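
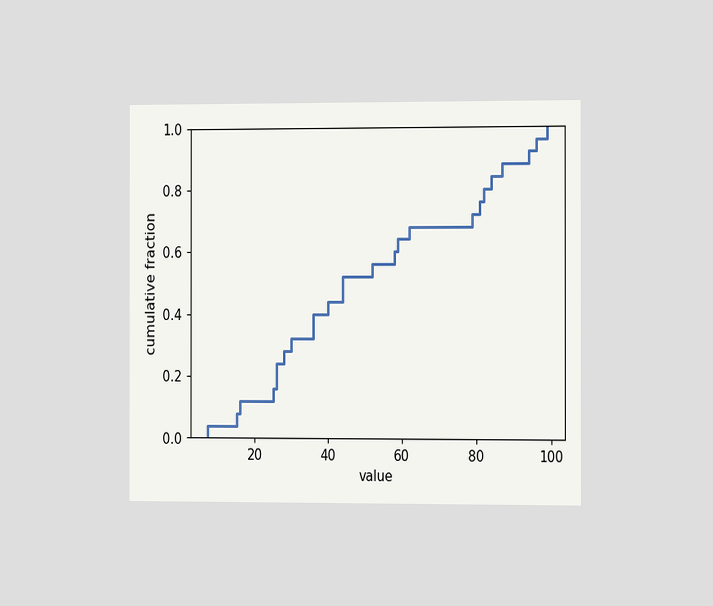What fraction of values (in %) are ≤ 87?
The chart is viewed slightly from the right. At x=87 the ECDF step is at 88%.

88%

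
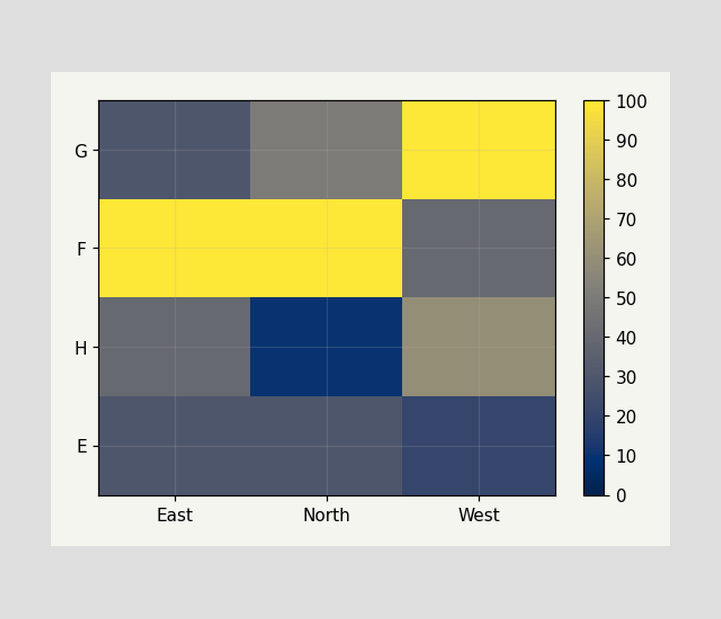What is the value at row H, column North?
Matching cell (H, North) against the colorbar gives 10.

10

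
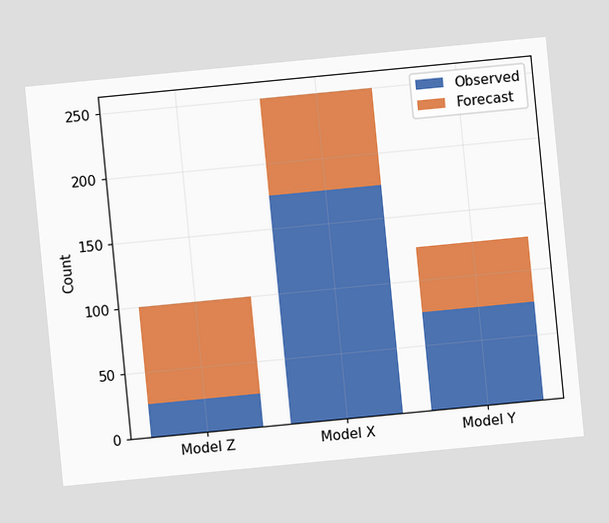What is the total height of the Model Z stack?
100

The chart is tilted about 5° counter-clockwise. The Model Z stack's top reaches 100 on the y-axis.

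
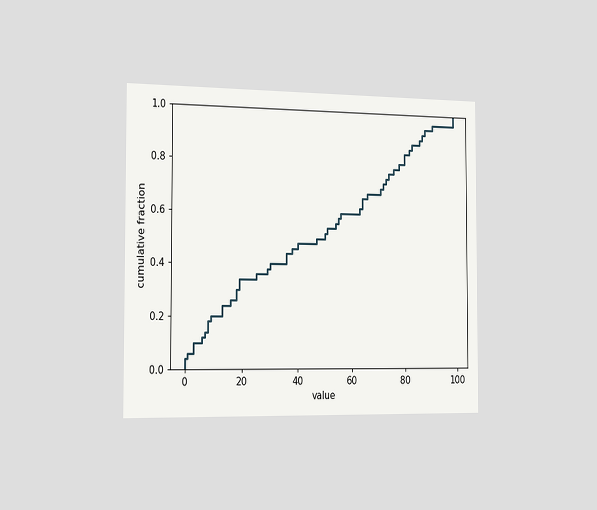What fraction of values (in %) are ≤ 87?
The chart is viewed slightly from the left. At x=87 the ECDF step is at 92%.

92%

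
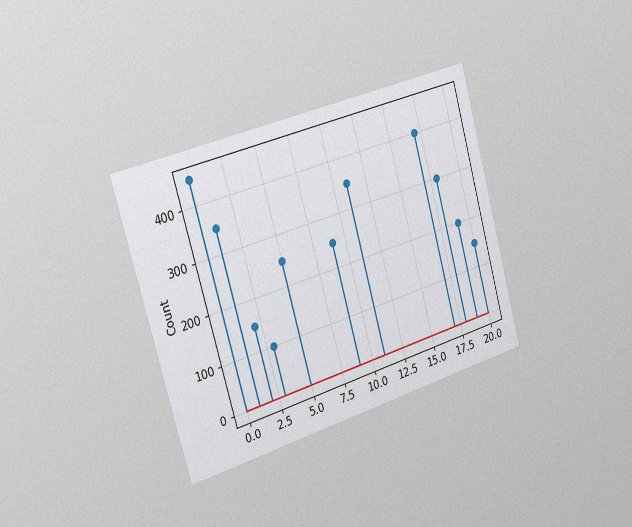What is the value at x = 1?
The chart is tilted about 16° counter-clockwise and viewed slightly from the left, with some photo noise. The stem at x=1 reaches 350.

350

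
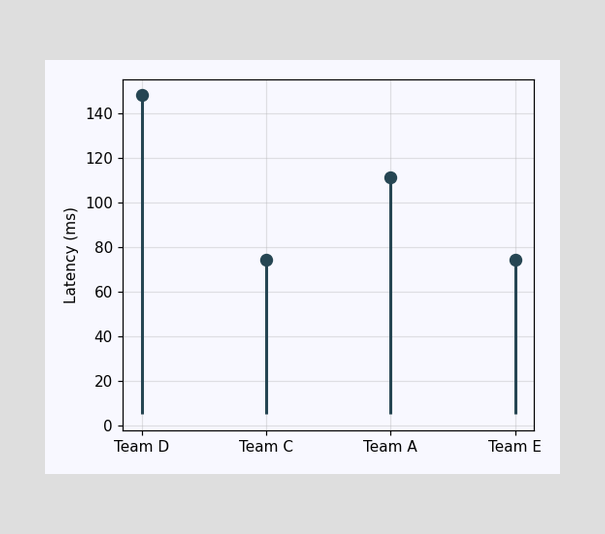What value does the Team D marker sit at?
148ms

The Team D marker sits at 148ms.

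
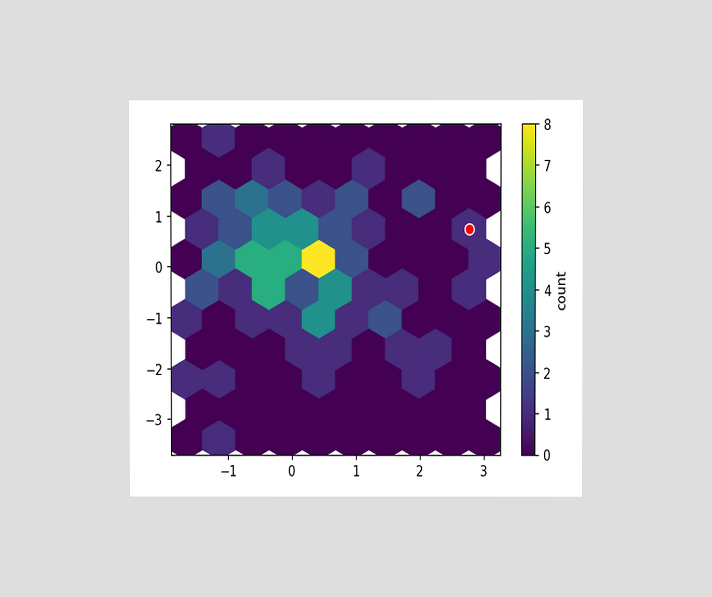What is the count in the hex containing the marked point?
1

The chart is viewed at a slight angle. The marked hex reads 1 on the colorbar.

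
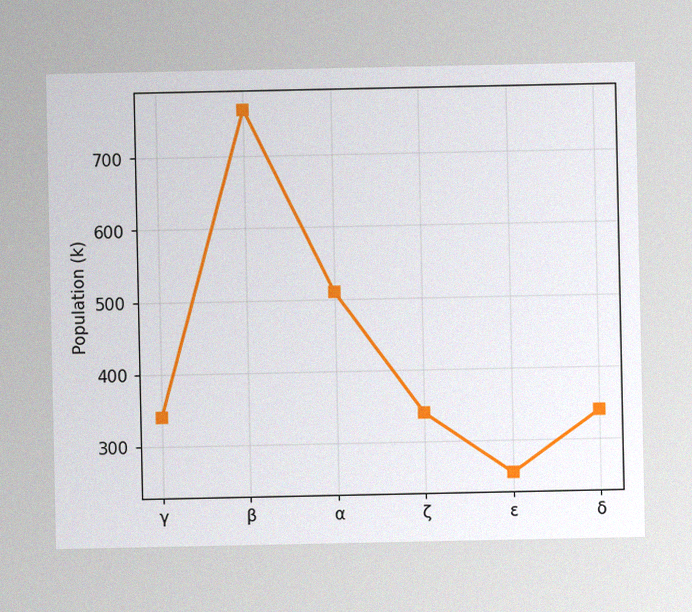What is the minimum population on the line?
255k

The image has some photo noise and uneven lighting. The lowest point is at ε, and reading across to the y-axis gives 255k.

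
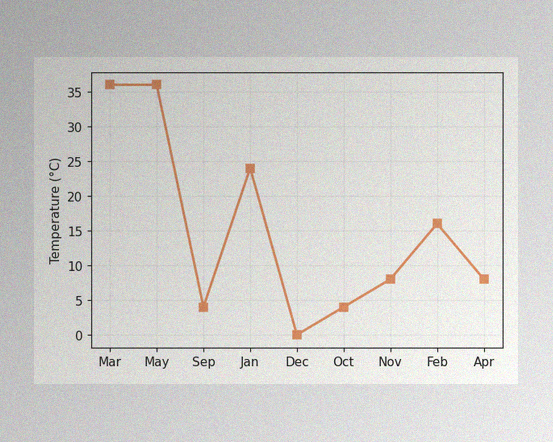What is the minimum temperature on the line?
The image has some photo noise and uneven lighting. The lowest point is at Dec, and reading across to the y-axis gives 0°C.

0°C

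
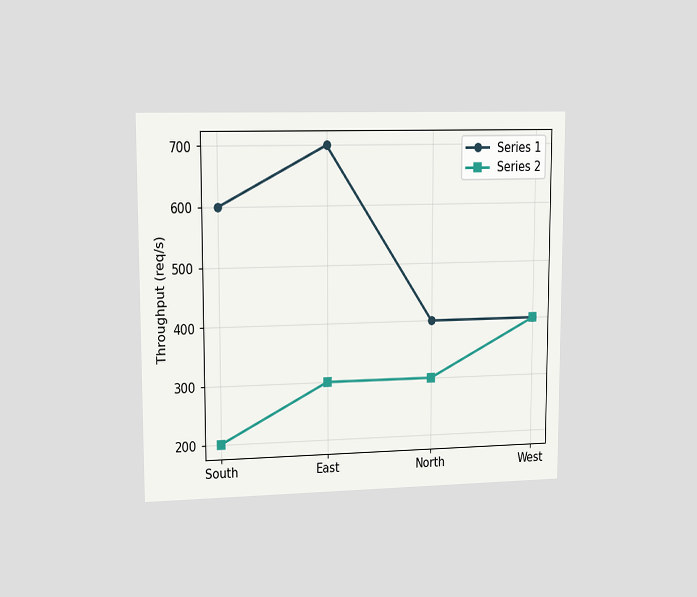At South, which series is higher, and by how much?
The chart is viewed slightly from the left. At South, Series 1 sits above the other line by 400req/s.

Series 1, by 400req/s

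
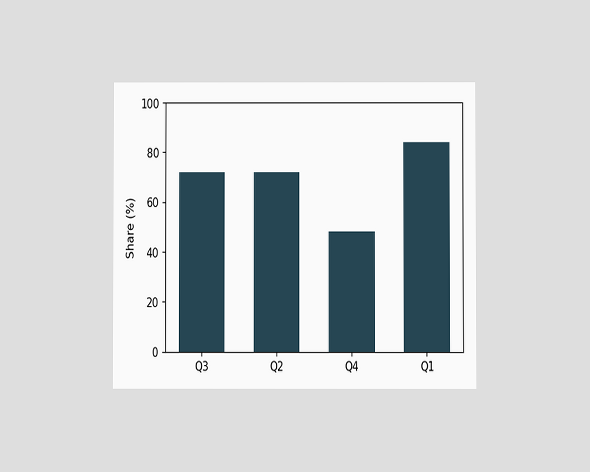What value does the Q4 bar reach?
48%

The chart is viewed at a slight angle. Reading along the chart's y-axis, the Q4 bar reaches 48%.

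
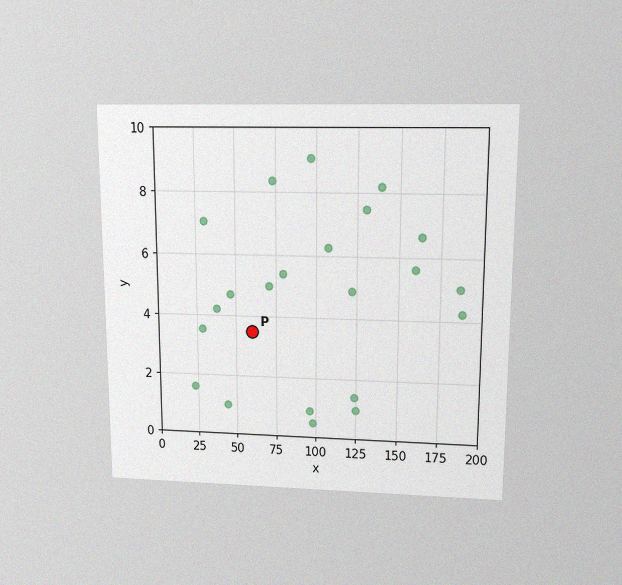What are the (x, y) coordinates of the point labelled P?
(60, 3.5)

The chart is viewed slightly from above, with some photo noise. Following the gridlines from P to each axis, P sits at (60, 3.5).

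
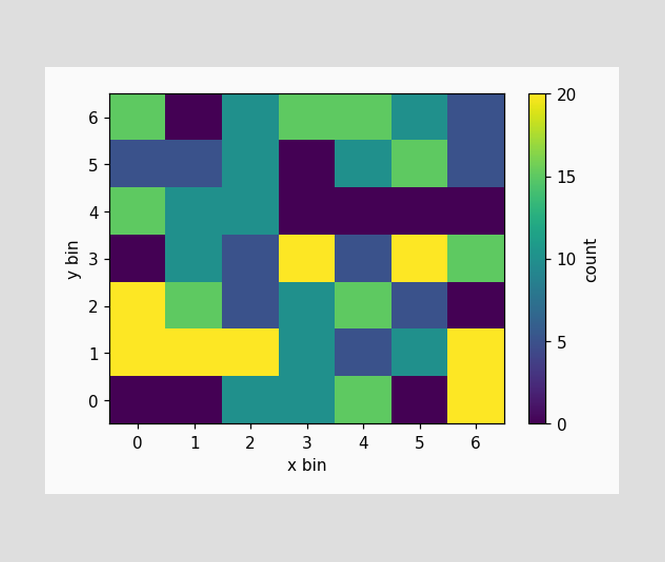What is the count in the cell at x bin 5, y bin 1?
Matching the cell (5, 1) against the colorbar gives 10.

10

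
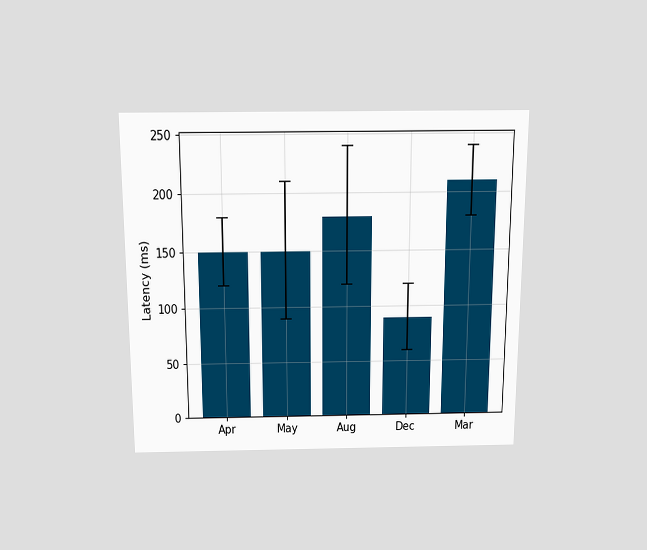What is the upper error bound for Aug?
The chart is viewed slightly from above. The Aug bar's upper whisker reaches 240ms.

240ms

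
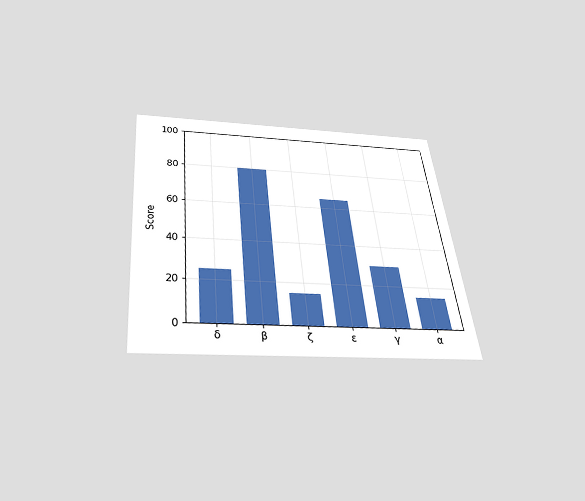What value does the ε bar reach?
65

The chart is tilted about 6° counter-clockwise and viewed slightly from below. Reading along the chart's y-axis, the ε bar reaches 65.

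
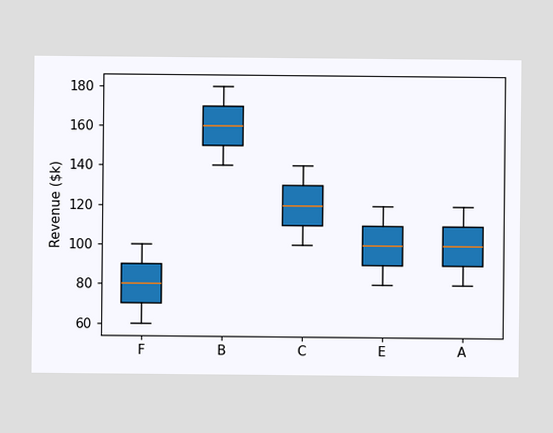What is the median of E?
$100k

The median line in the E box sits at $100k.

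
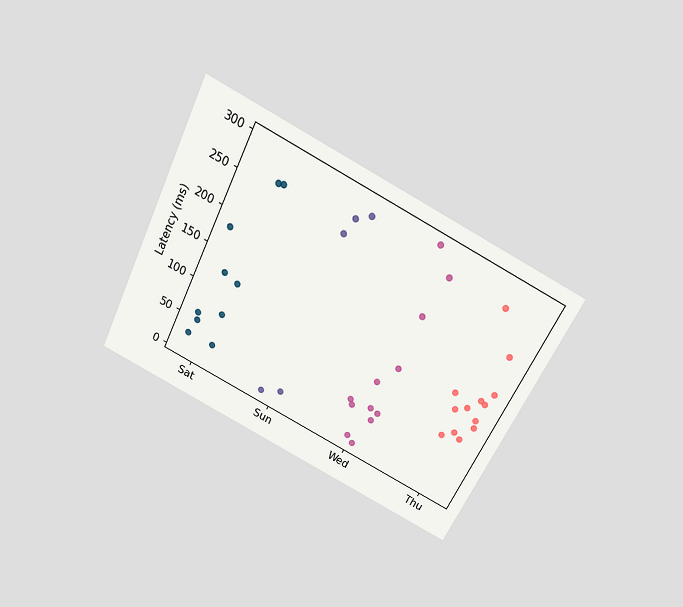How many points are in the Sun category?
The chart is tilted about 27° clockwise and viewed slightly from above. Counting the markers in the Sun column gives 5.

5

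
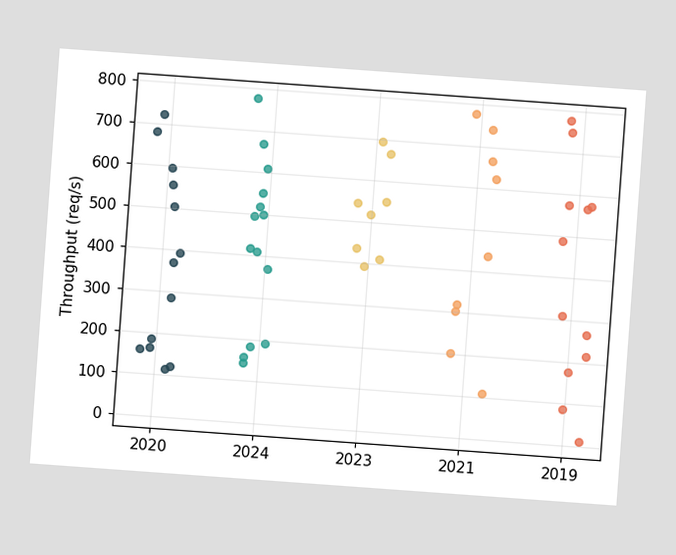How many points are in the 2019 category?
The chart is tilted about 4° clockwise. Counting the markers in the 2019 column gives 12.

12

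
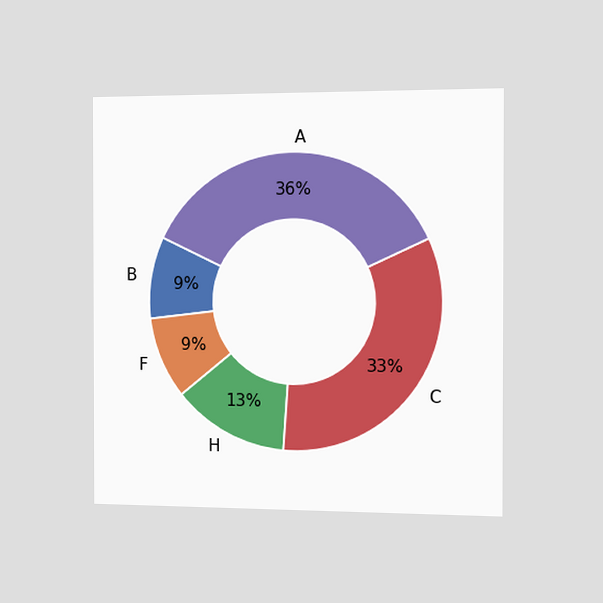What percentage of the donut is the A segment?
36%

The chart is viewed slightly from the right. The A segment takes up 36% of the ring.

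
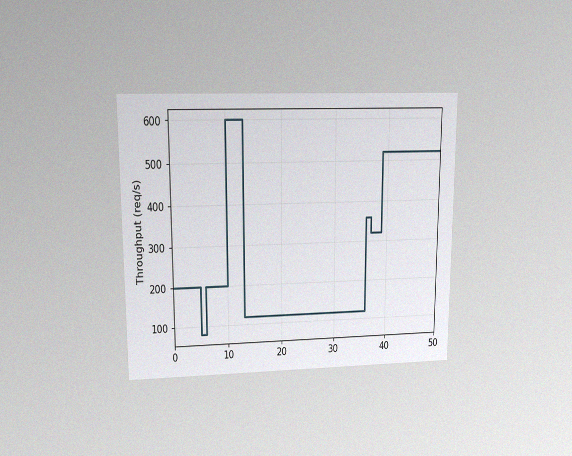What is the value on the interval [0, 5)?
200req/s

The chart is viewed at a slight angle, with some photo noise. On [0, 5) the step sits at 200req/s.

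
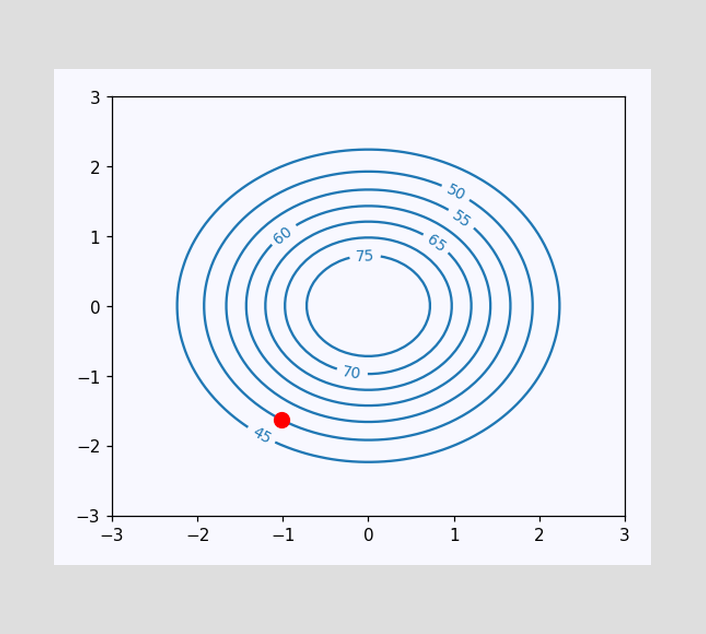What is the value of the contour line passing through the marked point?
50

The marked point sits on the contour labelled 50.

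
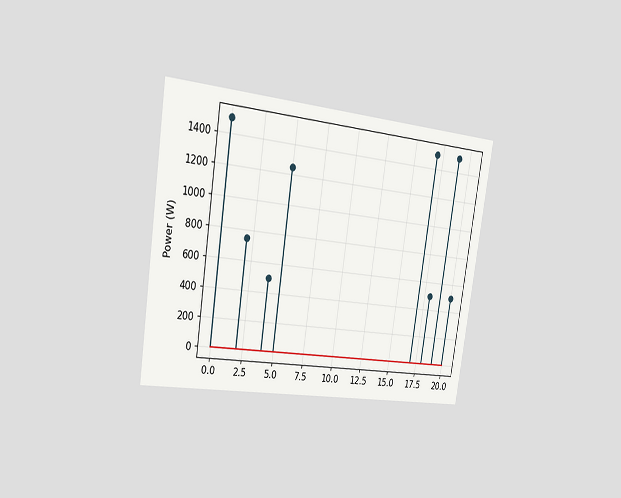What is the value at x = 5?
1250W

The chart is tilted about 9° clockwise and viewed slightly from the left. The stem at x=5 reaches 1250W.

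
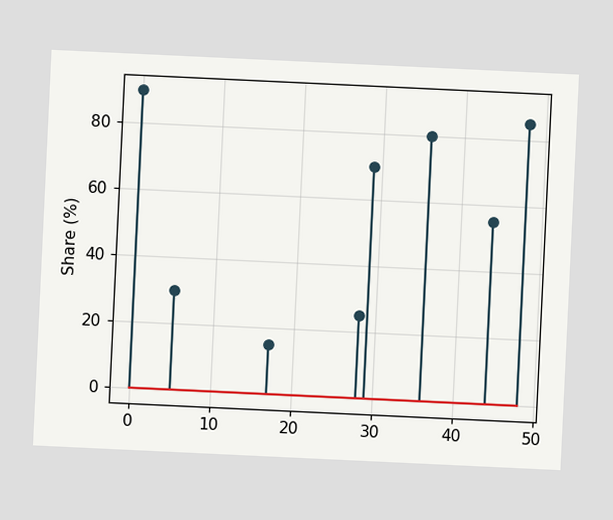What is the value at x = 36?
80%

The chart is tilted about 3° clockwise. The stem at x=36 reaches 80%.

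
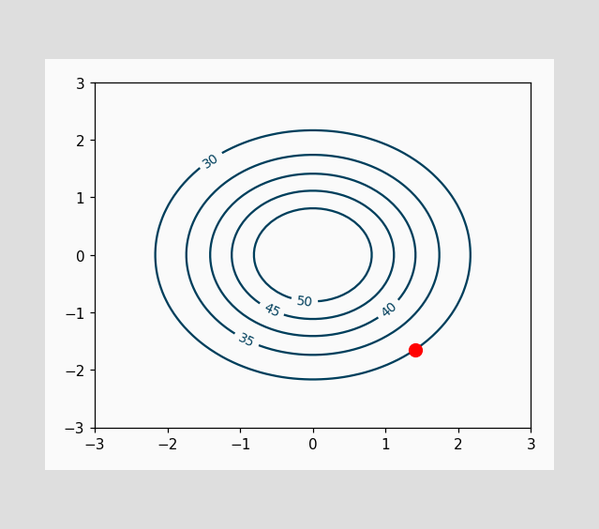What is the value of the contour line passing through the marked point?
30

The marked point sits on the contour labelled 30.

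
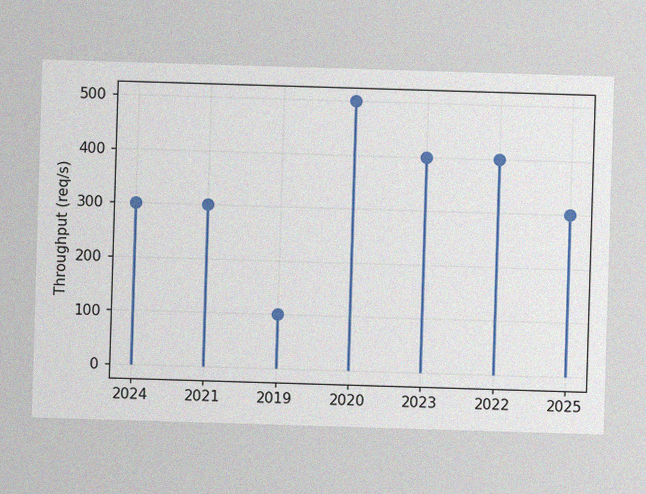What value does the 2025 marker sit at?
300req/s

The image has some photo noise and uneven lighting. The 2025 marker sits at 300req/s.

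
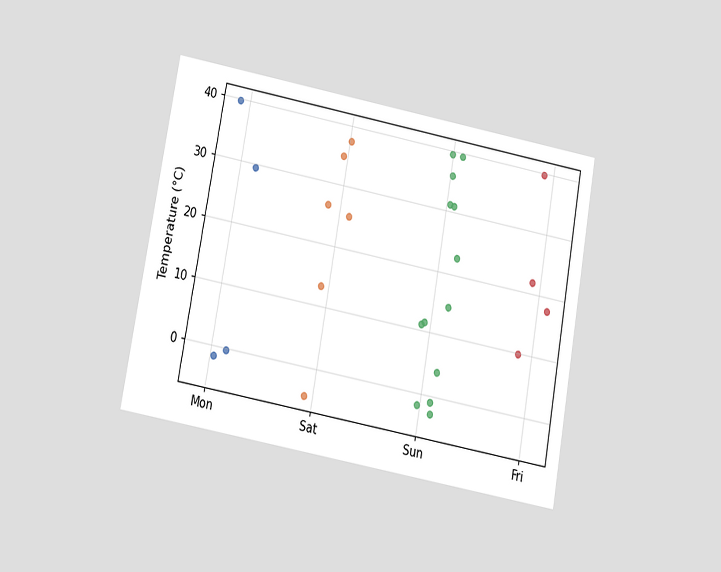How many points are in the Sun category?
The chart is tilted about 10° clockwise and viewed slightly from below. Counting the markers in the Sun column gives 13.

13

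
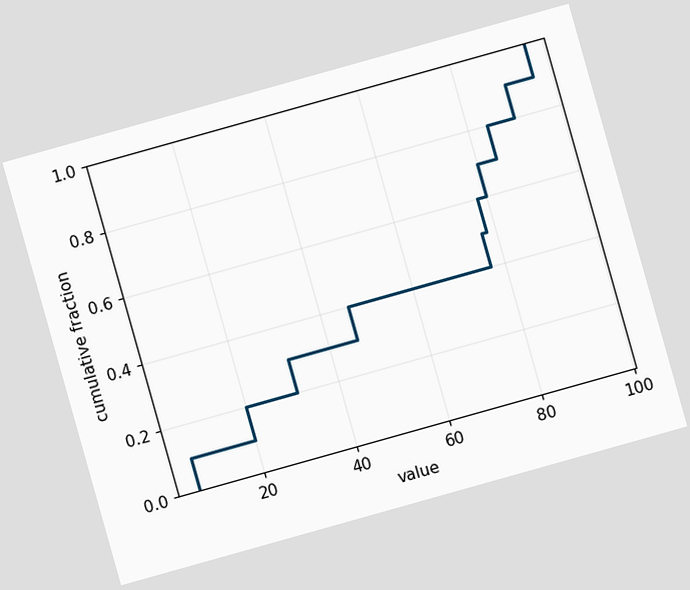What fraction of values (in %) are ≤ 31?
30%

The chart is tilted about 16° counter-clockwise. At x=31 the ECDF step is at 30%.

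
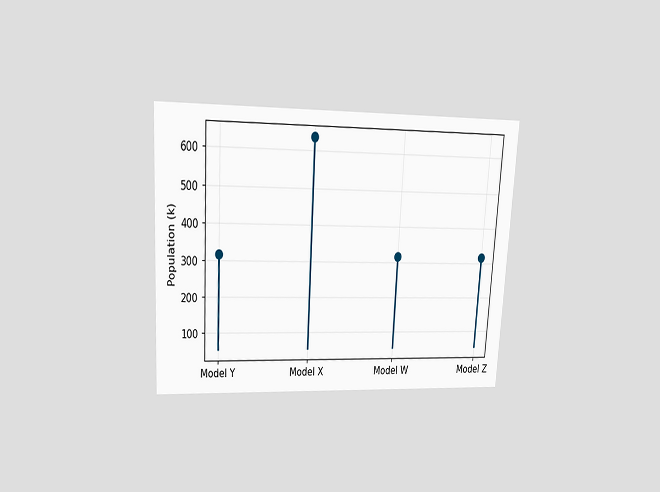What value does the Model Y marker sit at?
The chart is tilted about 3° clockwise and viewed at a slight angle. The Model Y marker sits at 318k.

318k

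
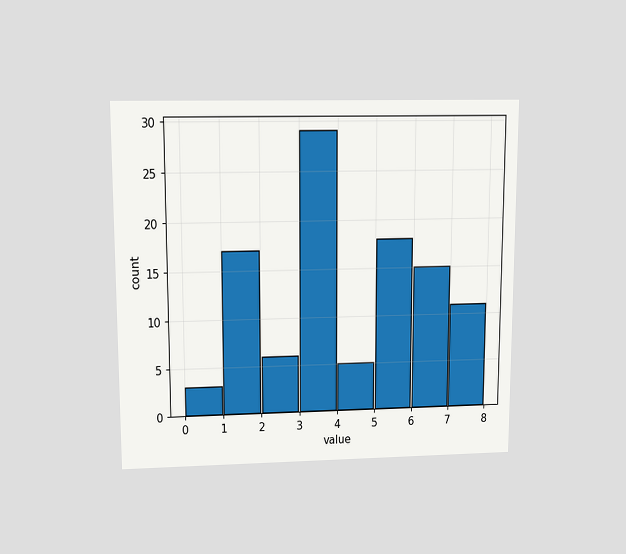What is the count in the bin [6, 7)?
The chart is viewed slightly from above. The [6, 7) bin has height 15.

15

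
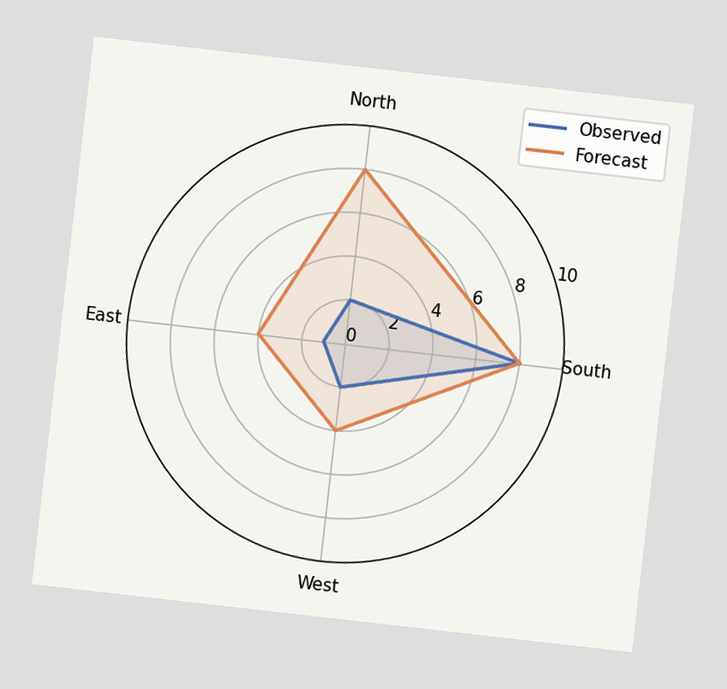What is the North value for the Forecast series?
8

The chart is tilted about 6° clockwise. On the North axis, Forecast reaches 8.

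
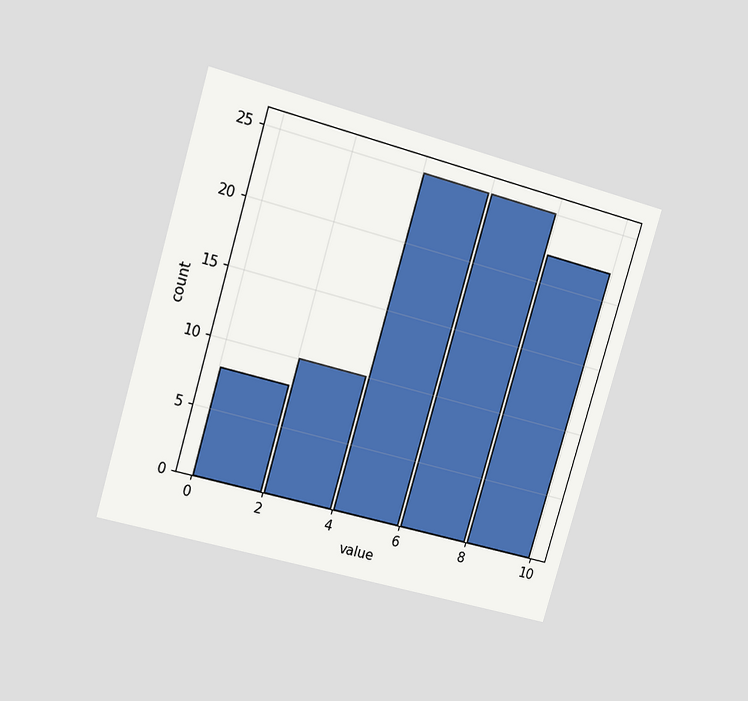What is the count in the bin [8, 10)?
The chart is tilted about 16° clockwise and viewed at a slight angle. The [8, 10) bin has height 22.

22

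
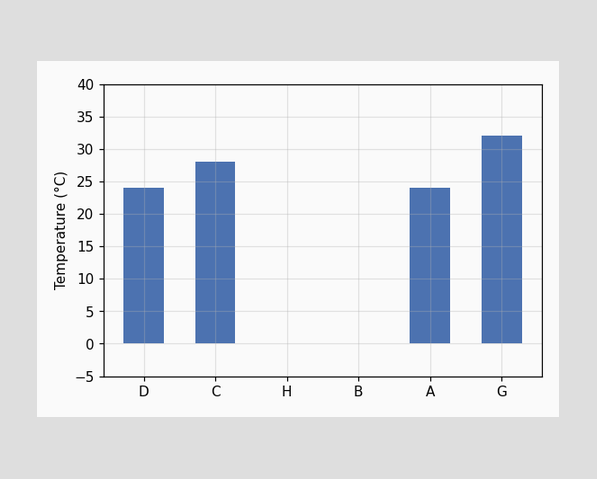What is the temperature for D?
Reading along the chart's y-axis, the D bar reaches 24°C.

24°C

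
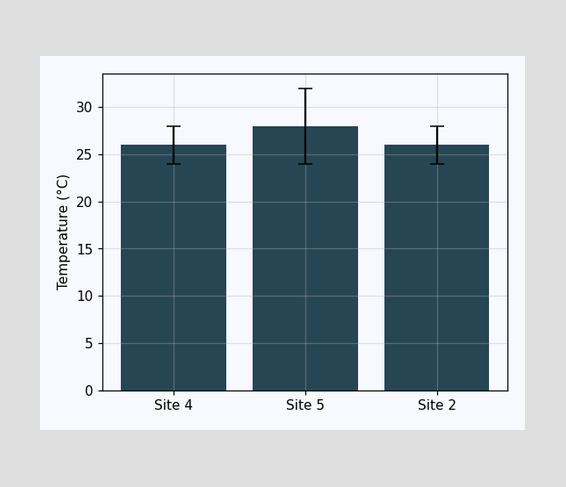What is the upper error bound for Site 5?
The Site 5 bar's upper whisker reaches 32°C.

32°C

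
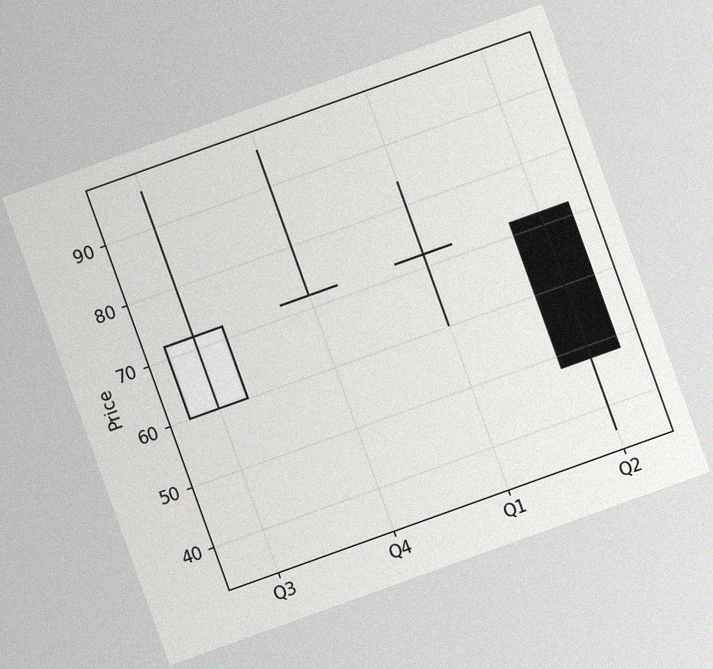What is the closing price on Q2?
48

The chart is tilted about 20° counter-clockwise, with some photo noise. The Q2 candle closes at 48.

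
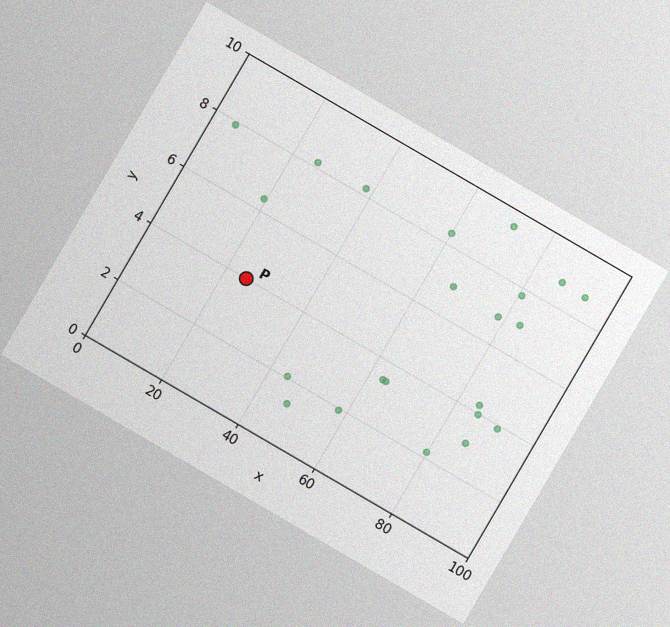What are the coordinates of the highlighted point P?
(25, 4)

The chart is tilted about 30° clockwise, with some photo noise. Following the gridlines from P to each axis, P sits at (25, 4).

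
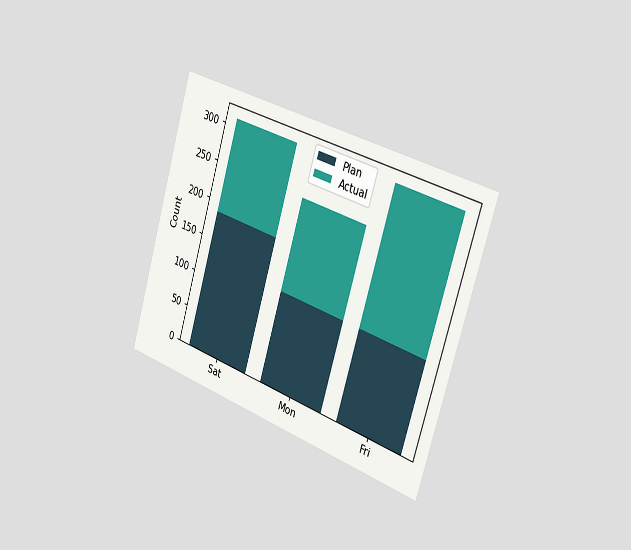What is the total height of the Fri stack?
The chart is tilted about 17° clockwise and viewed slightly from the right. The Fri stack's top reaches 310 on the y-axis.

310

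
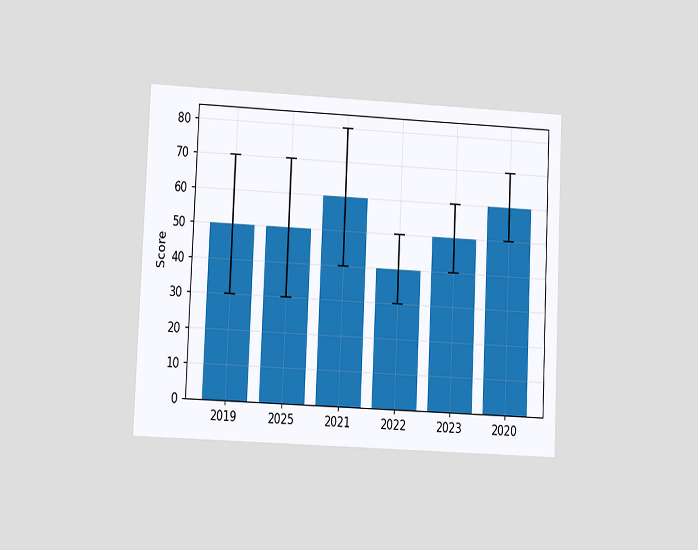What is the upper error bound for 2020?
The chart is tilted about 3° clockwise and viewed at a slight angle. The 2020 bar's upper whisker reaches 70.

70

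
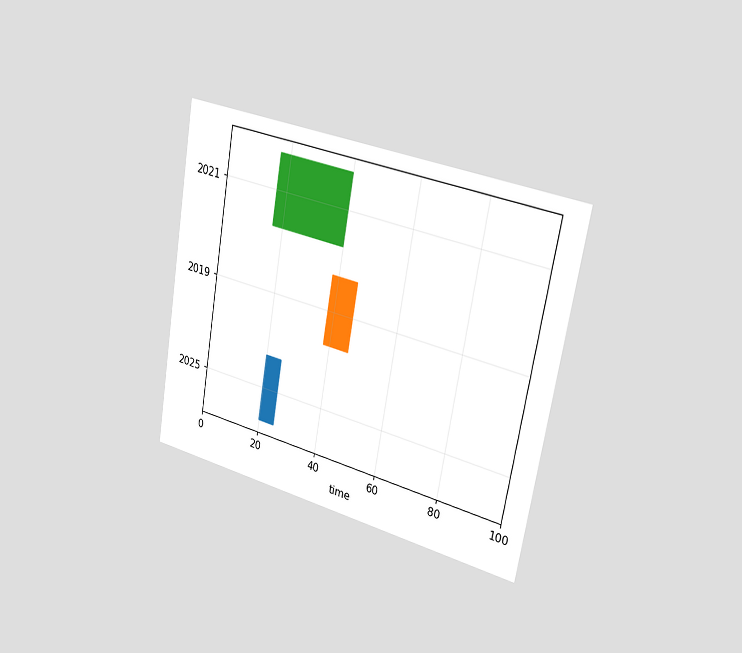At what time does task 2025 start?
The chart is tilted about 10° clockwise and viewed slightly from the right. The 2025 bar begins at t=20.

20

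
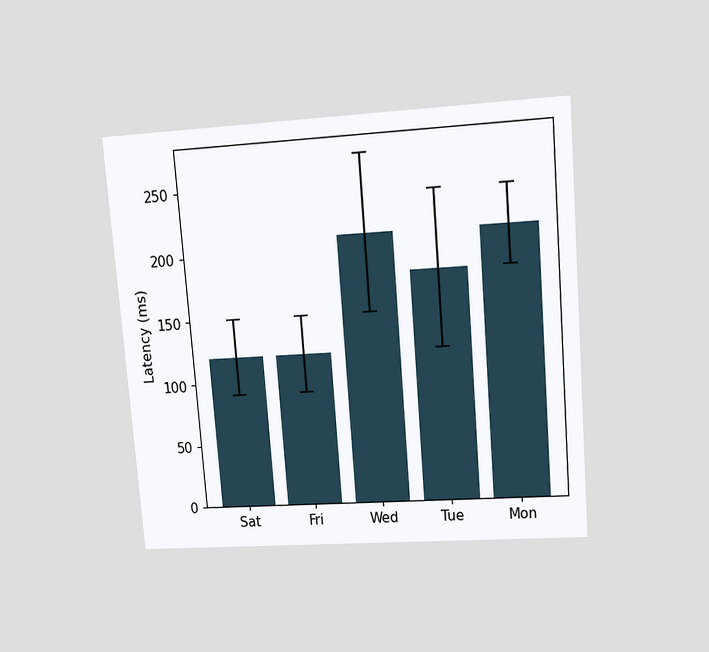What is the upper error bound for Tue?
240ms

The chart is tilted about 5° counter-clockwise and viewed at a slight angle. The Tue bar's upper whisker reaches 240ms.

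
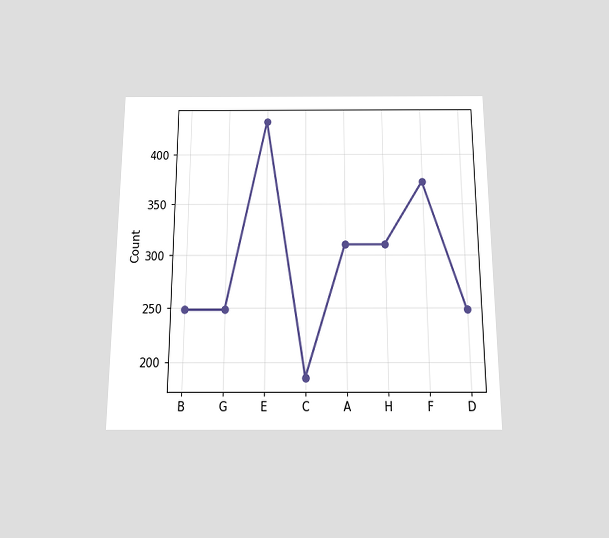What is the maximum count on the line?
434

The chart is viewed slightly from below. The highest point is at E, and reading across to the y-axis gives 434.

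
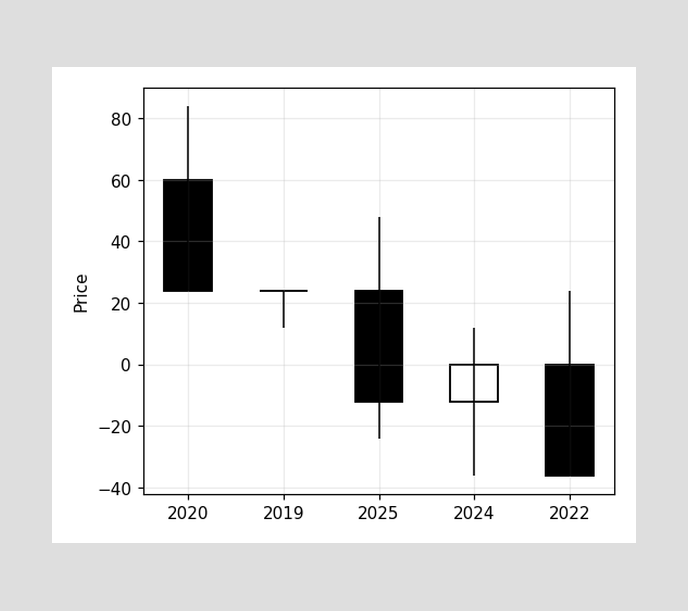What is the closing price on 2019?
The 2019 candle closes at 24.

24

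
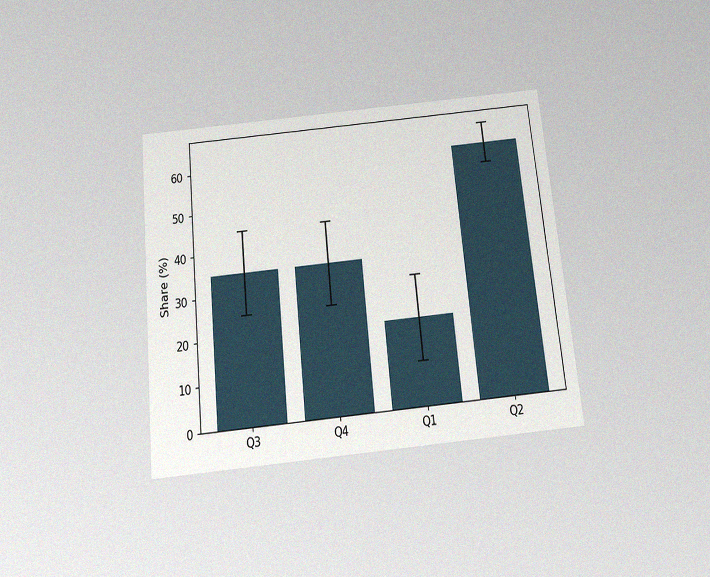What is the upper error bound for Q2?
65%

The chart is tilted about 6° counter-clockwise and viewed slightly from below, with some photo noise. The Q2 bar's upper whisker reaches 65%.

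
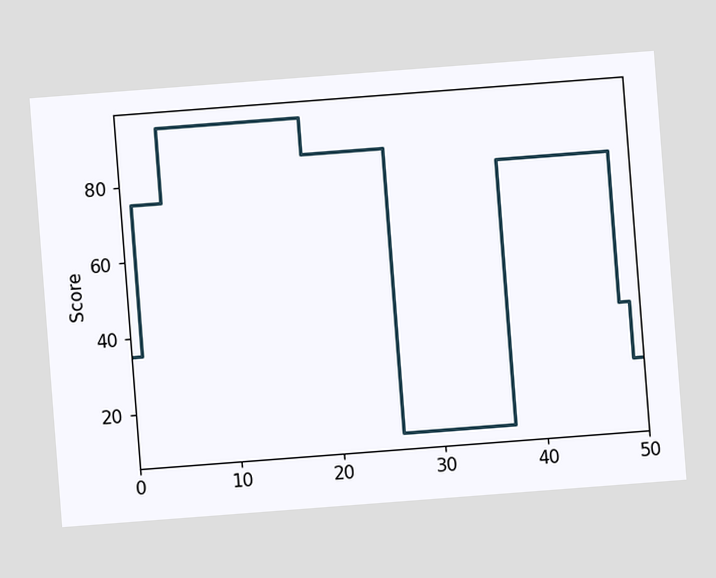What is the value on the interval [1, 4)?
The chart is tilted about 4° counter-clockwise. On [1, 4) the step sits at 75.

75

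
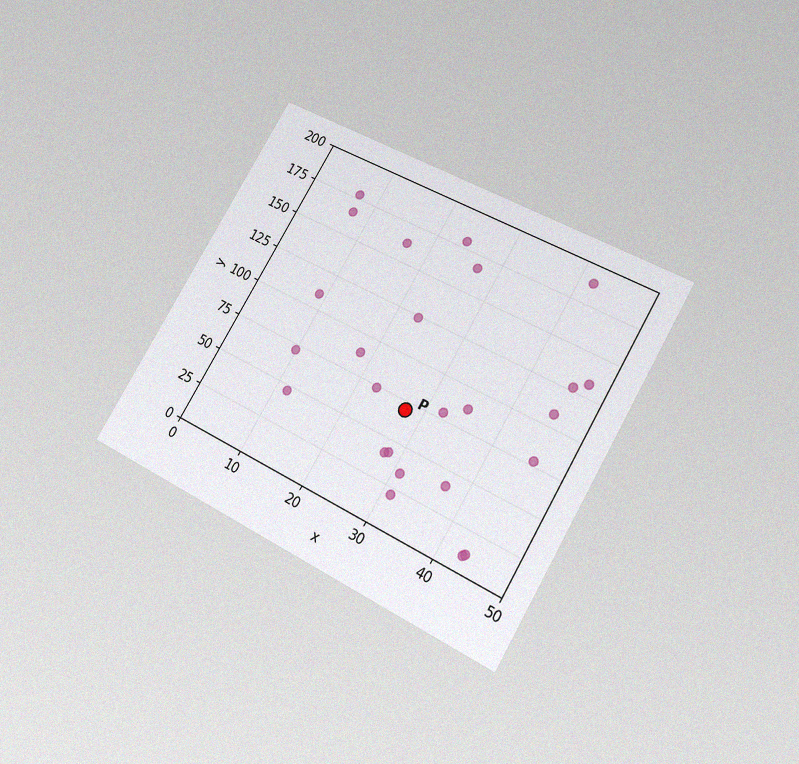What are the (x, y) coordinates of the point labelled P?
(27.5, 70)

The chart is tilted about 30° clockwise and viewed slightly from below, with some photo noise. Following the gridlines from P to each axis, P sits at (27.5, 70).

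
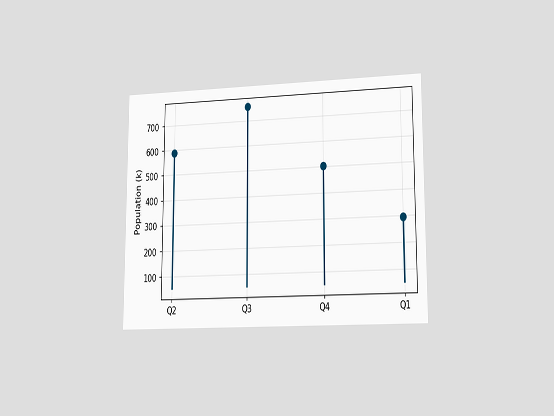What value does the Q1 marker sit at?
294k

The chart is viewed slightly from the right. The Q1 marker sits at 294k.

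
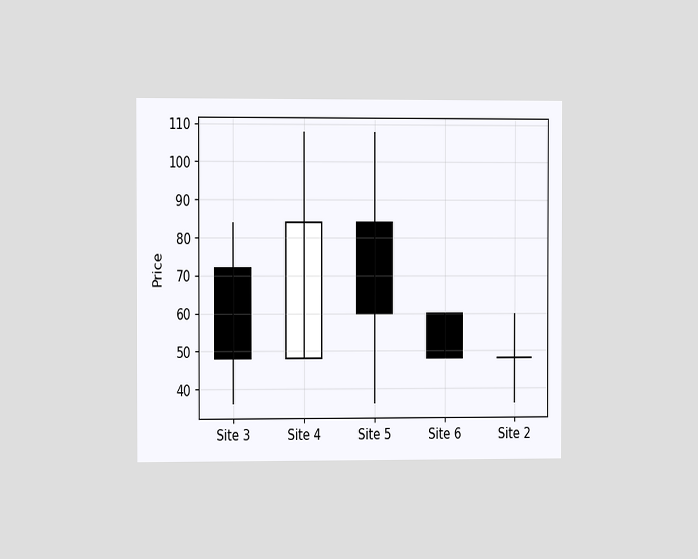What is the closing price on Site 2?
48

The chart is viewed slightly from the left. The Site 2 candle closes at 48.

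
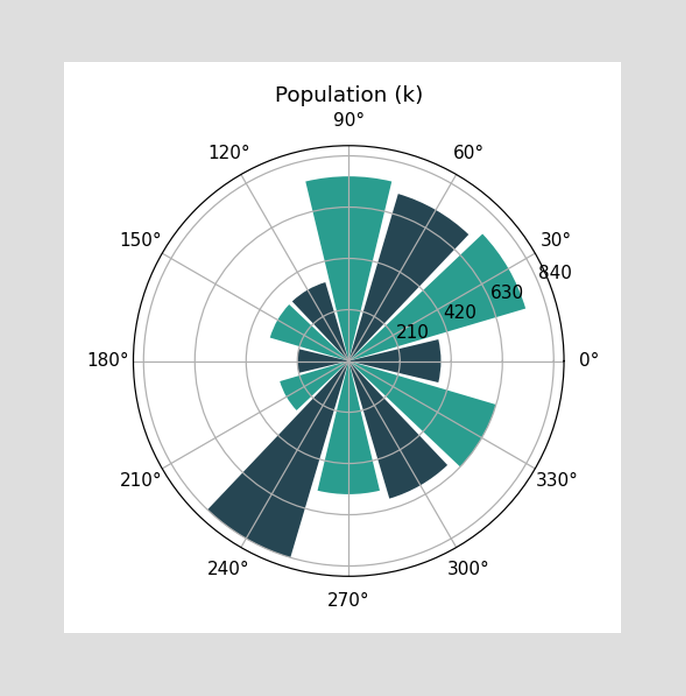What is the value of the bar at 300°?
The bar at 300° reaches 588k on the radial axis.

588k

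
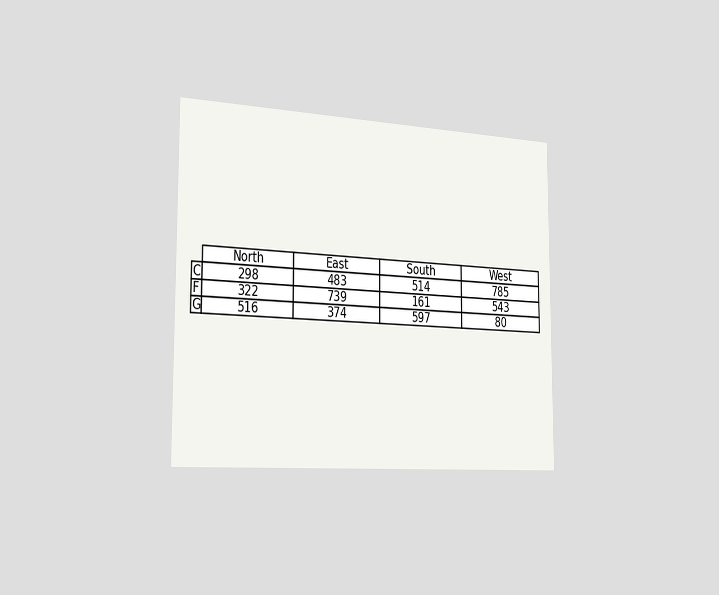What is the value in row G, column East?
The chart is viewed slightly from the left. The (G, East) cell reads 374.

374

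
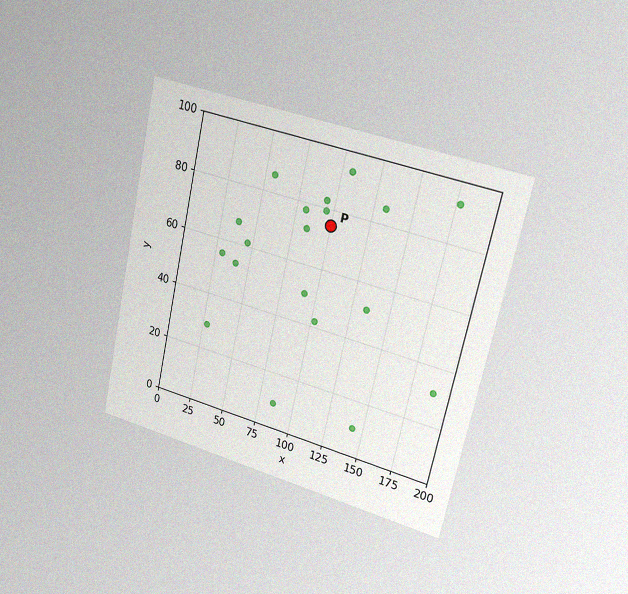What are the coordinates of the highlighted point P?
(100, 75)

The chart is tilted about 12° clockwise and viewed slightly from the right, with some photo noise. Following the gridlines from P to each axis, P sits at (100, 75).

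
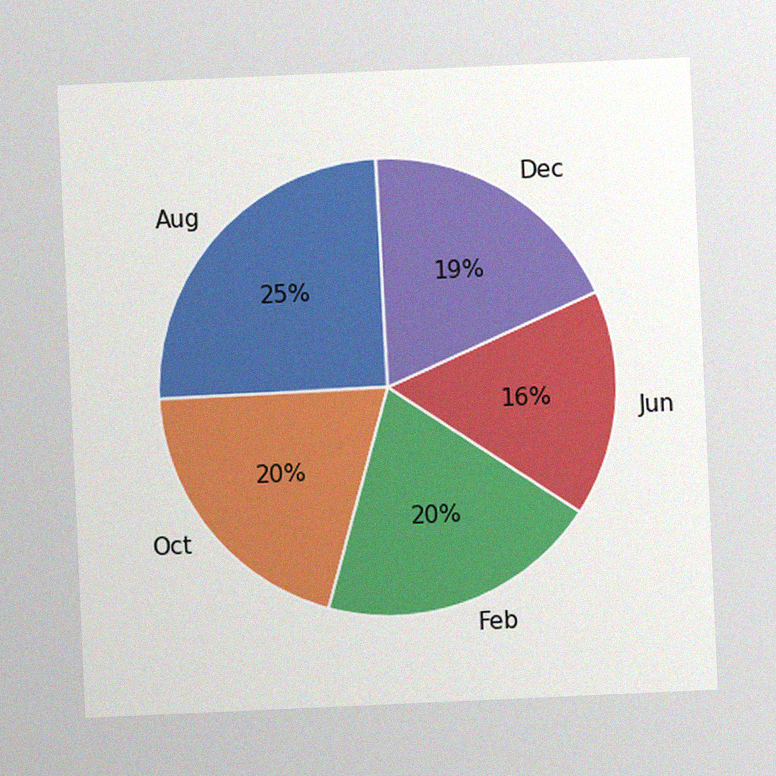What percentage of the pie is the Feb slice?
The chart is tilted about 3° counter-clockwise, with some photo noise. The Feb slice takes up 20% of the pie.

20%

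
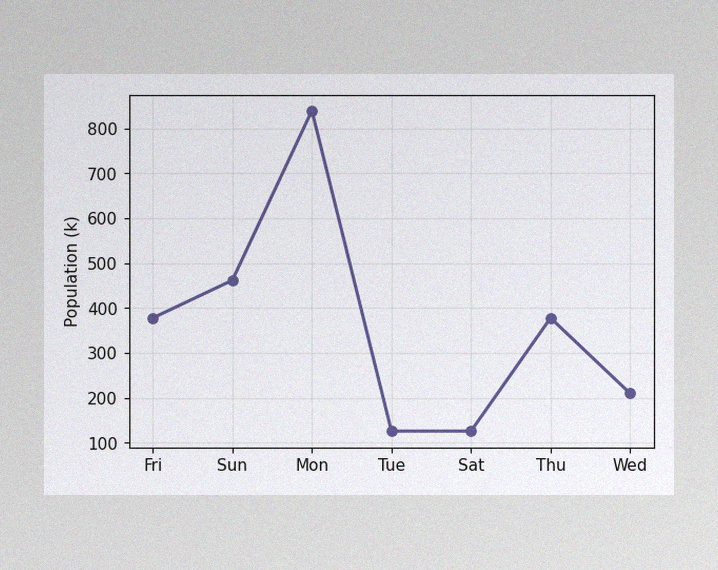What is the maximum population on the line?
840k

The image has some photo noise and uneven lighting. The highest point is at Mon, and reading across to the y-axis gives 840k.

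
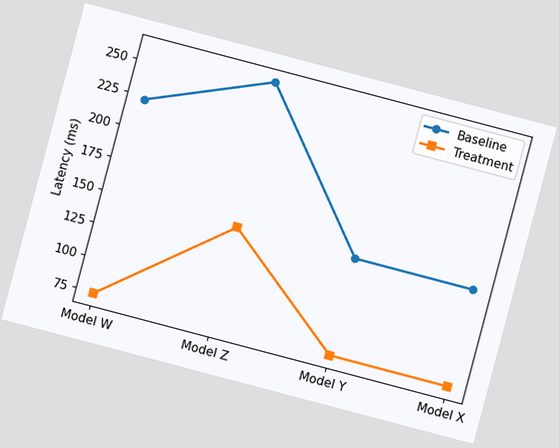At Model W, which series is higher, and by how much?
The chart is tilted about 15° clockwise. At Model W, Baseline sits above the other line by 148ms.

Baseline, by 148ms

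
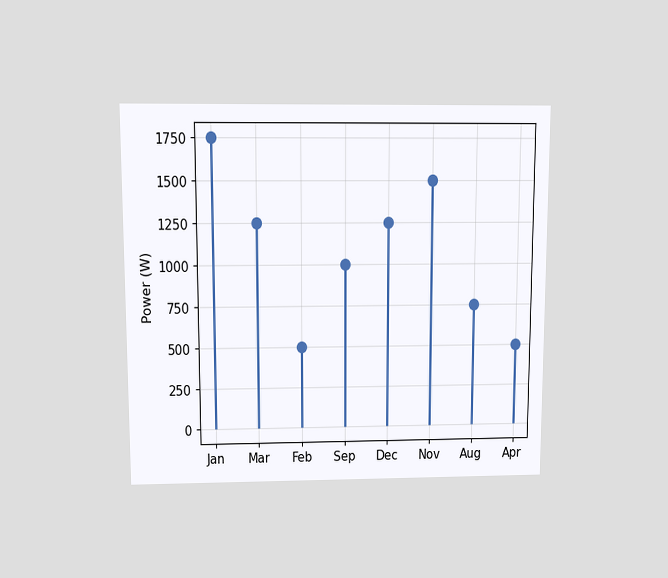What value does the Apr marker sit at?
The chart is viewed slightly from above. The Apr marker sits at 500W.

500W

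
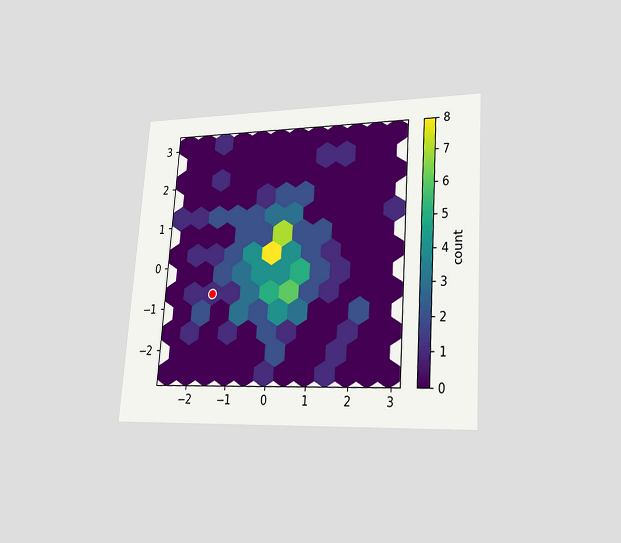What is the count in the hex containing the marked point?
1

The chart is tilted about 4° clockwise and viewed at a slight angle. The marked hex reads 1 on the colorbar.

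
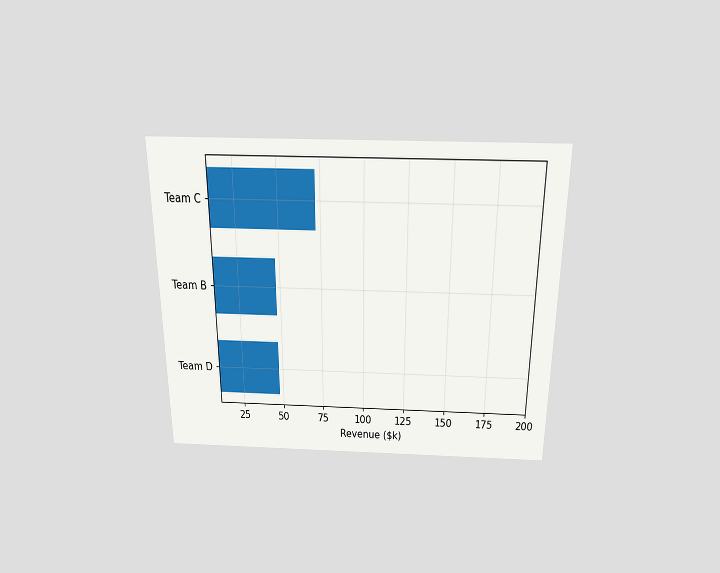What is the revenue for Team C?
$72k

The chart is viewed slightly from above. Reading along the chart's x-axis, the Team C bar reaches $72k.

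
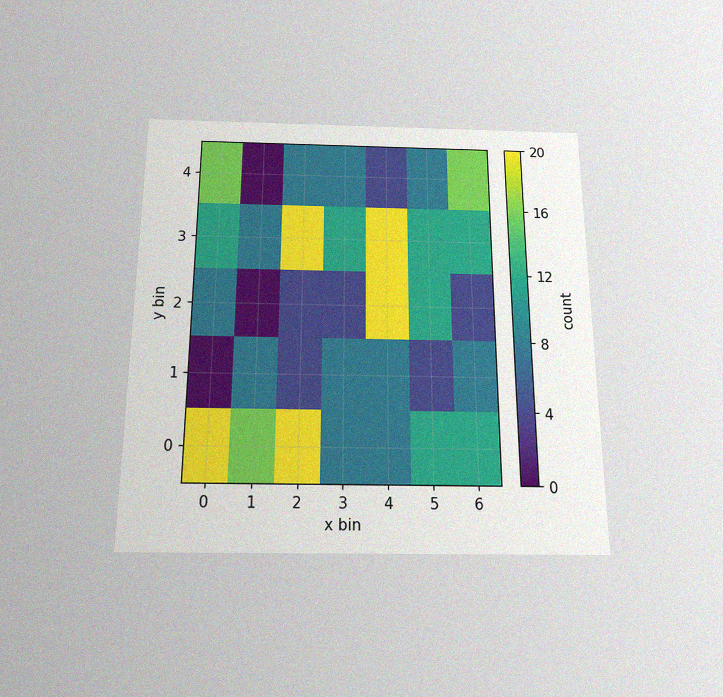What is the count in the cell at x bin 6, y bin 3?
The chart is viewed slightly from below, with some photo noise. Matching the cell (6, 3) against the colorbar gives 12.

12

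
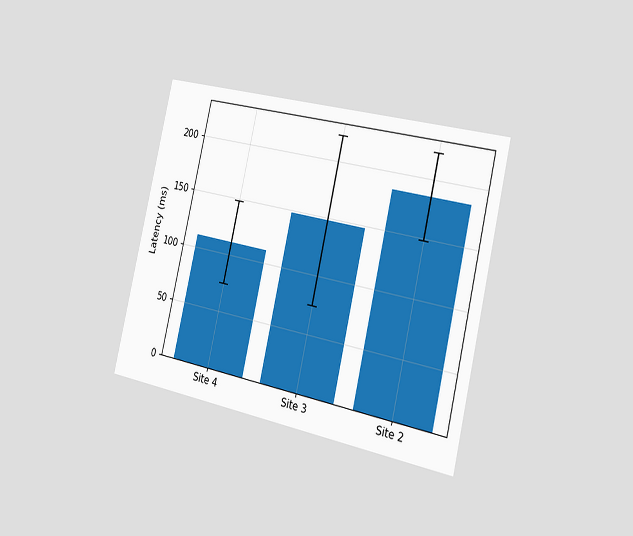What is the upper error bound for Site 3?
The chart is tilted about 13° clockwise and viewed slightly from the right. The Site 3 bar's upper whisker reaches 222ms.

222ms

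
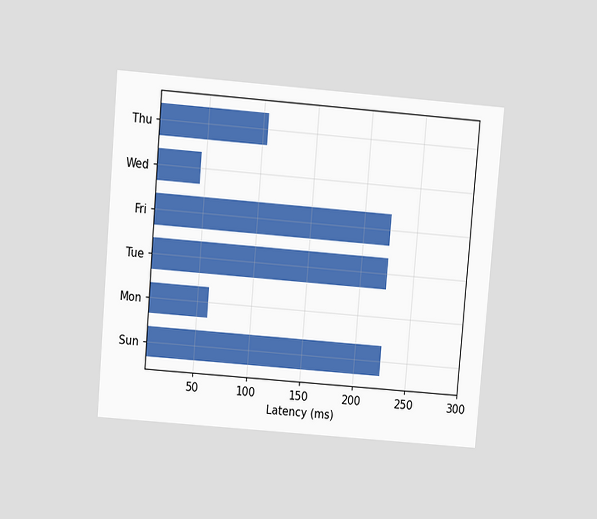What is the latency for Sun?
The chart is tilted about 5° clockwise and viewed slightly from above. Reading along the chart's x-axis, the Sun bar reaches 225ms.

225ms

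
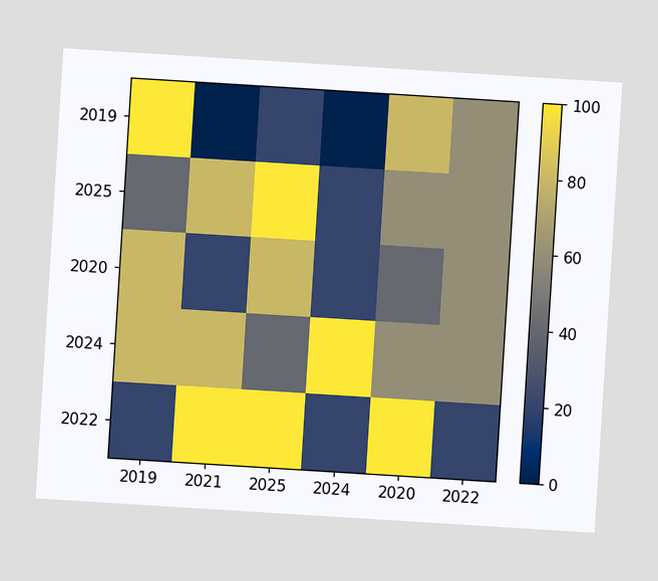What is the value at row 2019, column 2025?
The chart is tilted about 4° clockwise. Matching cell (2019, 2025) against the colorbar gives 20.

20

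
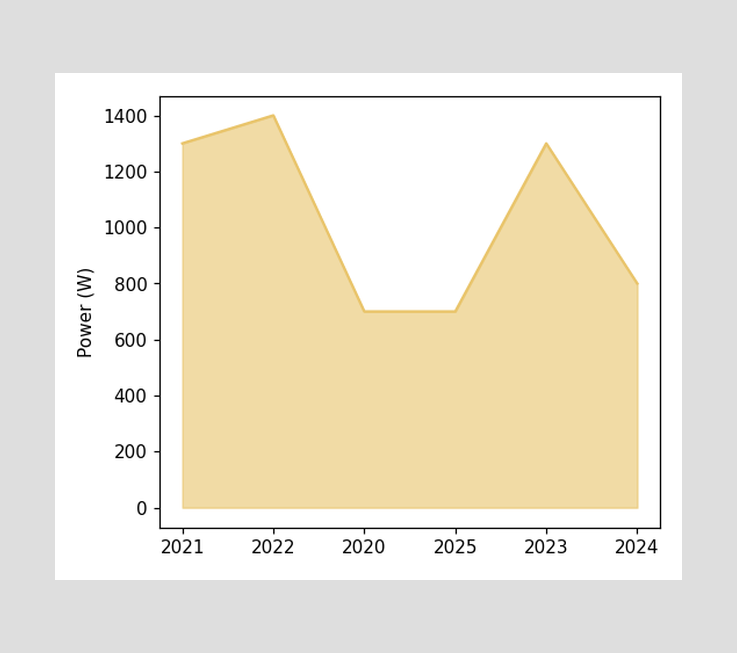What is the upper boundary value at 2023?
1300W

At 2023 the upper boundary is at 1300W.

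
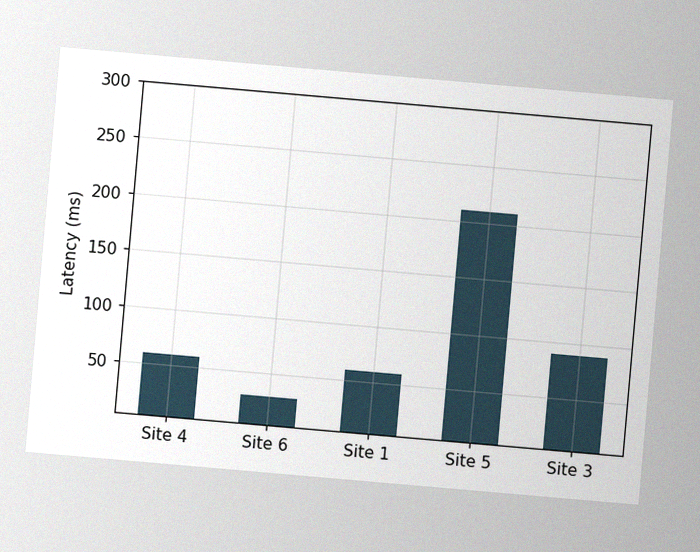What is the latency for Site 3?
The chart is tilted about 5° clockwise, with some photo noise. Reading along the chart's y-axis, the Site 3 bar reaches 90ms.

90ms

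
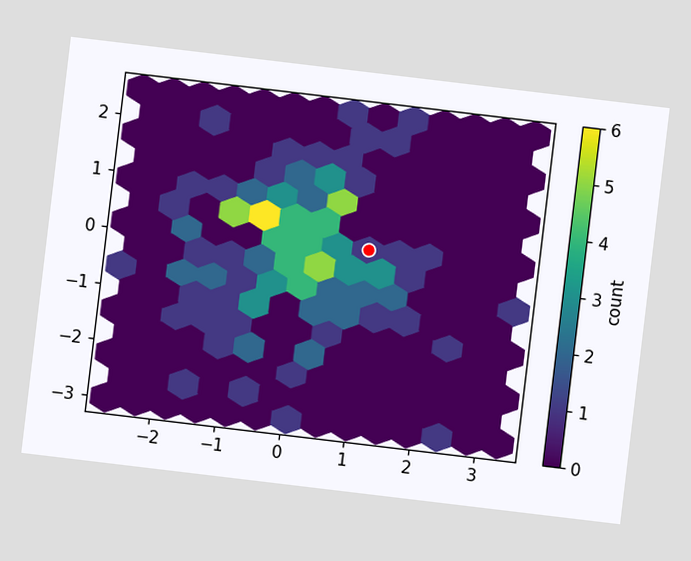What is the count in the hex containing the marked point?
1

The chart is tilted about 7° clockwise. The marked hex reads 1 on the colorbar.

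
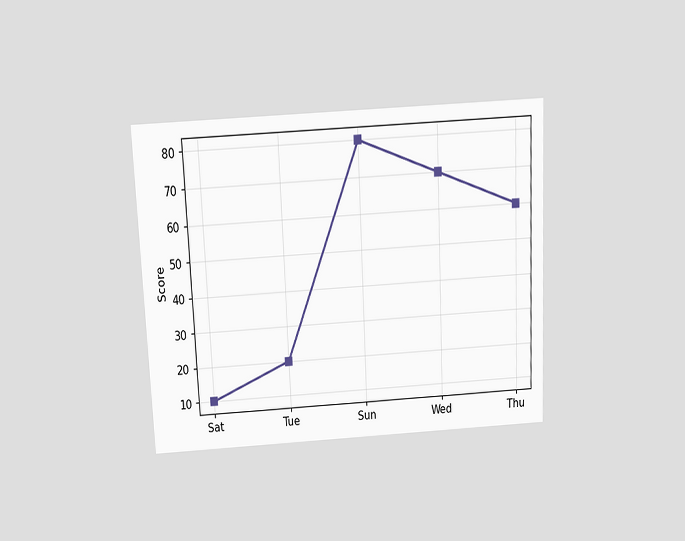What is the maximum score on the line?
The chart is tilted about 3° counter-clockwise and viewed slightly from above. The highest point is at Sun, and reading across to the y-axis gives 80.

80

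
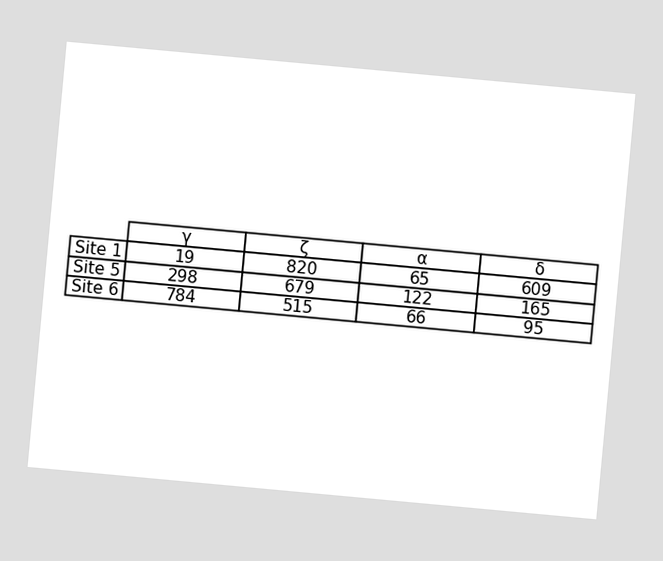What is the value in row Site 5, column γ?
298

The chart is tilted about 5° clockwise. The (Site 5, γ) cell reads 298.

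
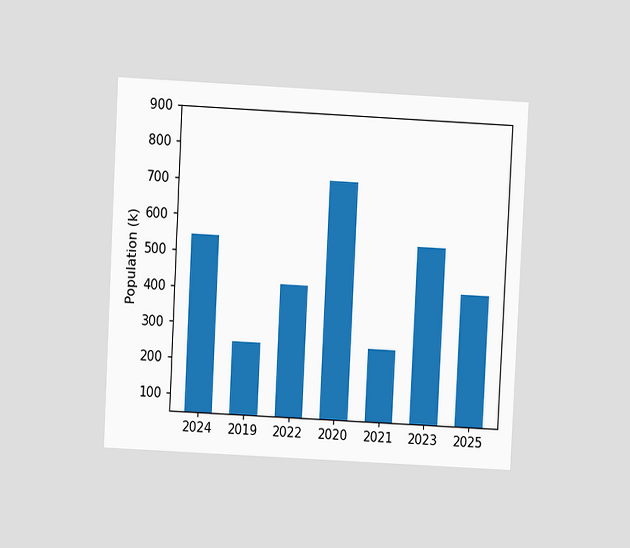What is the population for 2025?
420k

The chart is tilted about 3° clockwise and viewed at a slight angle. Reading along the chart's y-axis, the 2025 bar reaches 420k.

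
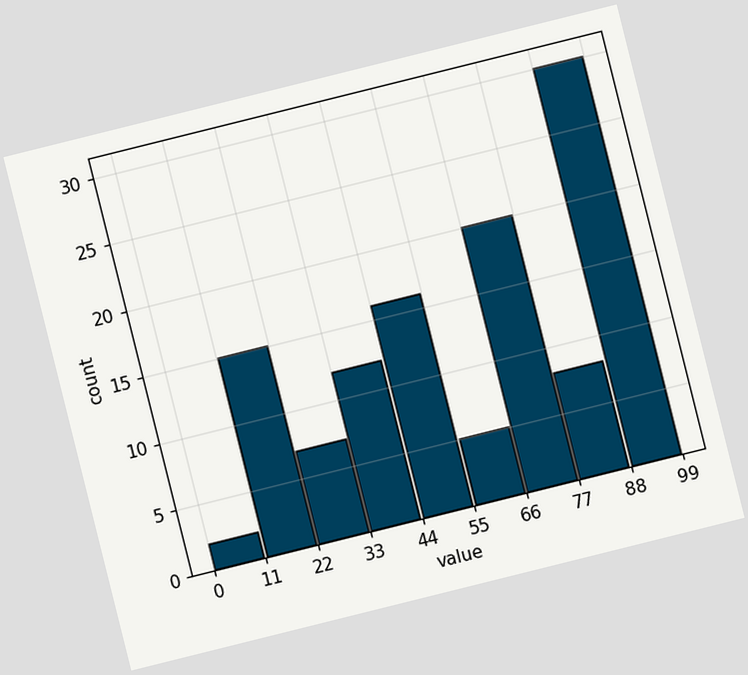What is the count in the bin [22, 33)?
The chart is tilted about 14° counter-clockwise. The [22, 33) bin has height 7.

7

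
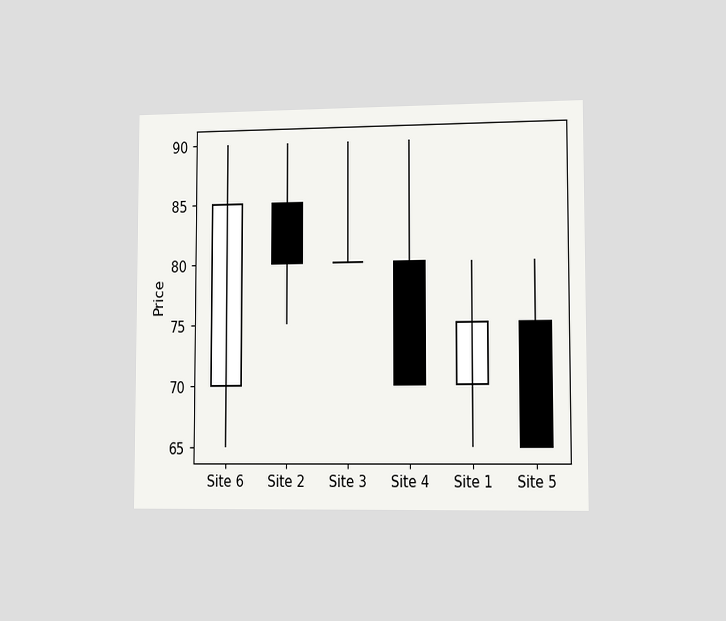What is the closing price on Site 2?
80

The chart is viewed slightly from the right. The Site 2 candle closes at 80.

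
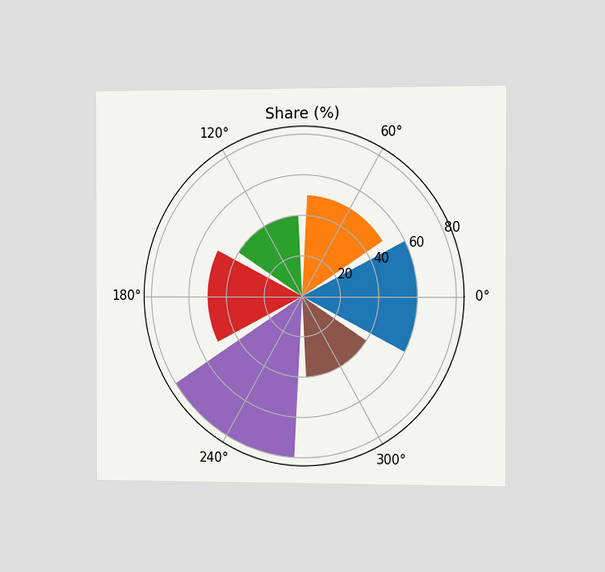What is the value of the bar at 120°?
The chart is viewed slightly from the right. The bar at 120° reaches 40% on the radial axis.

40%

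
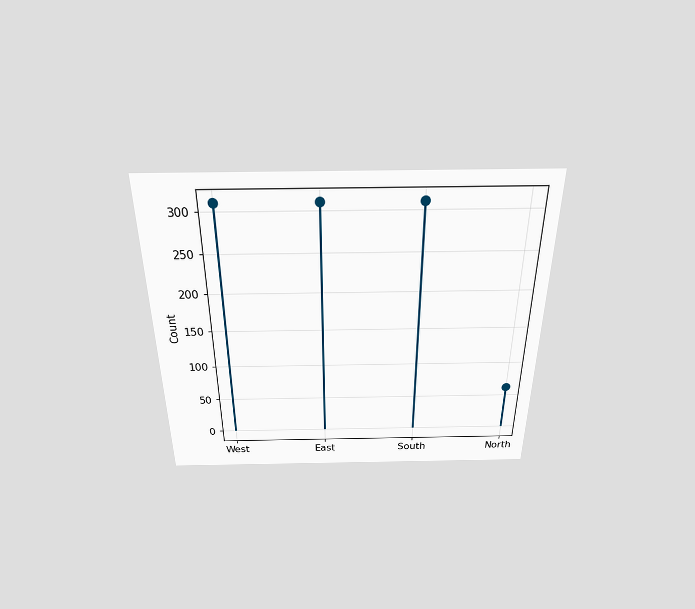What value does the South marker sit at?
310

The chart is viewed slightly from above. The South marker sits at 310.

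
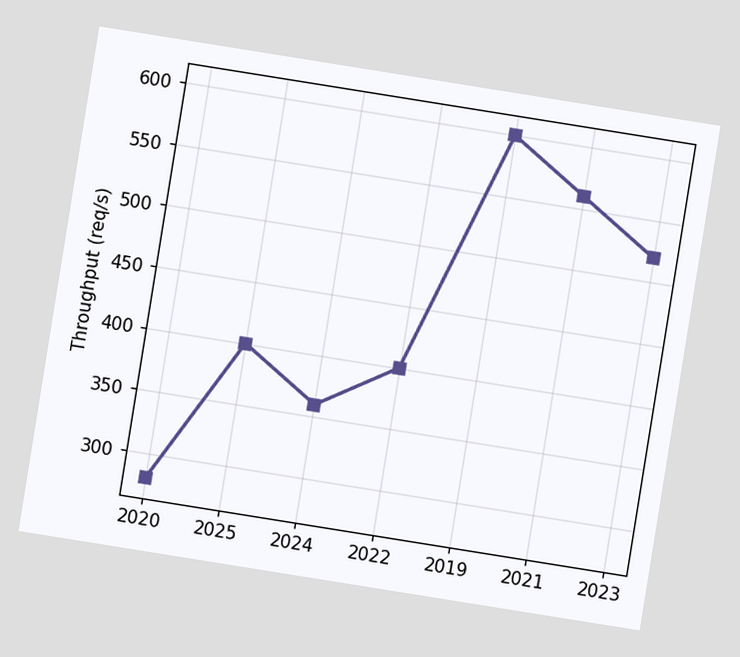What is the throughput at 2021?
The chart is tilted about 9° clockwise. At 2021, the line is at 560req/s.

560req/s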